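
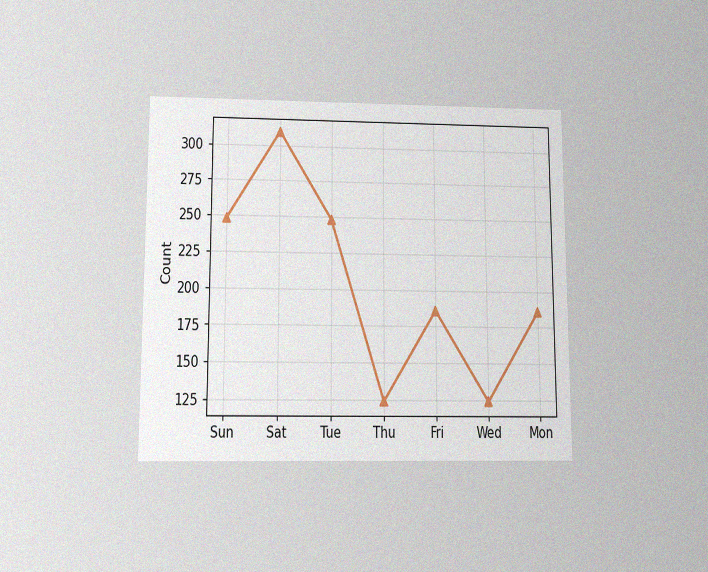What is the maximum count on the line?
310

The chart is viewed slightly from below, with some photo noise. The highest point is at Sat, and reading across to the y-axis gives 310.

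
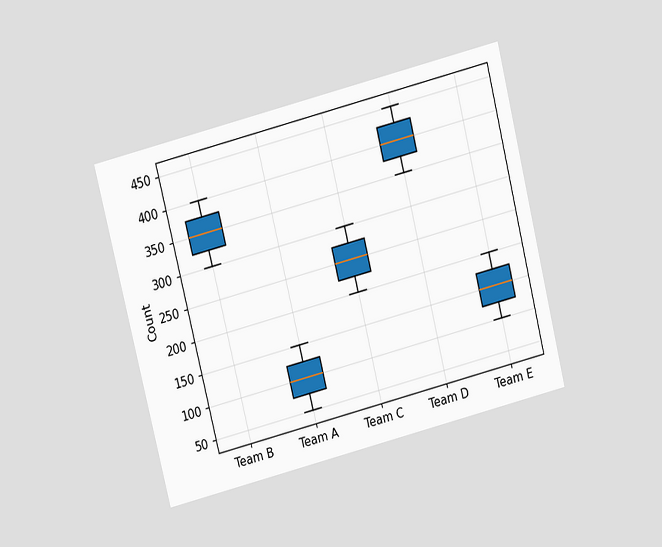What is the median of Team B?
The chart is tilted about 14° counter-clockwise and viewed slightly from above. The median line in the Team B box sits at 350.

350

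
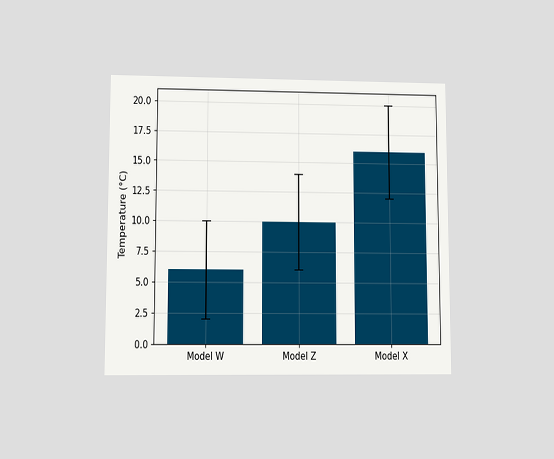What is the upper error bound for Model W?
The chart is viewed at a slight angle. The Model W bar's upper whisker reaches 10°C.

10°C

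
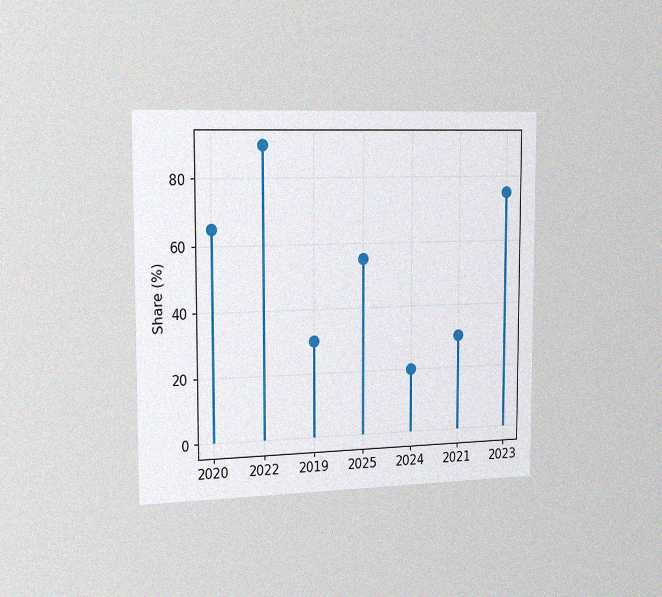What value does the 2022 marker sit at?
90%

The chart is viewed slightly from the left, with some photo noise. The 2022 marker sits at 90%.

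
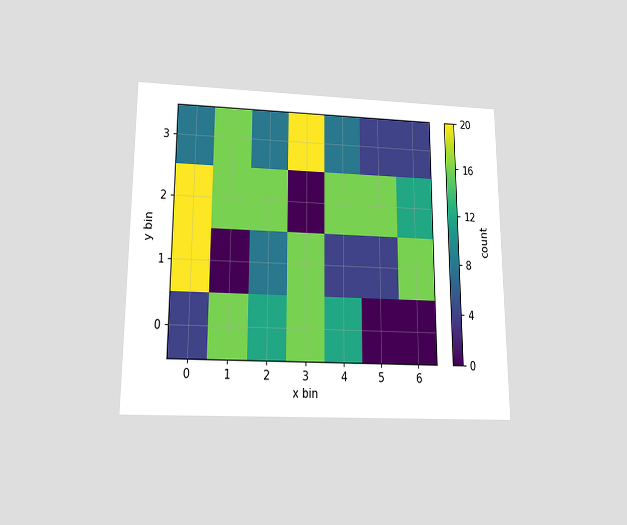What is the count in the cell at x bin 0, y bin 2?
The chart is viewed slightly from below. Matching the cell (0, 2) against the colorbar gives 20.

20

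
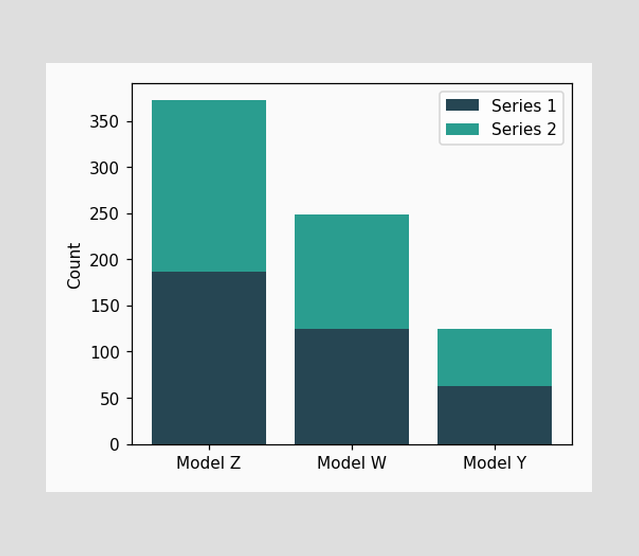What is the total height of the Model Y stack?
The Model Y stack's top reaches 124 on the y-axis.

124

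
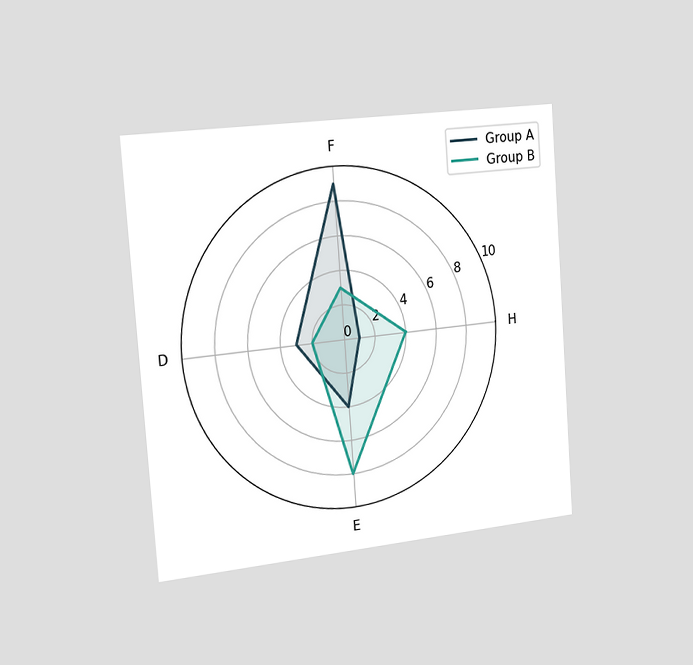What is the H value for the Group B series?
The chart is tilted about 4° counter-clockwise and viewed slightly from the left. On the H axis, Group B reaches 4.

4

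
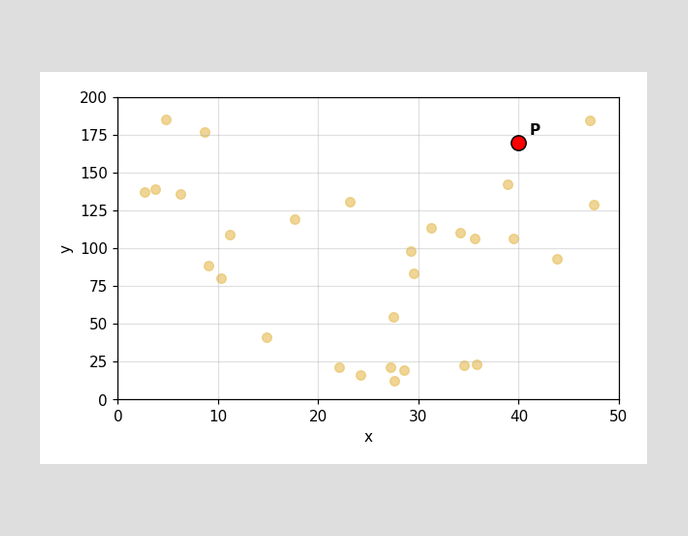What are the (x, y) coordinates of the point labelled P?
(40, 170)

Following the gridlines from P to each axis, P sits at (40, 170).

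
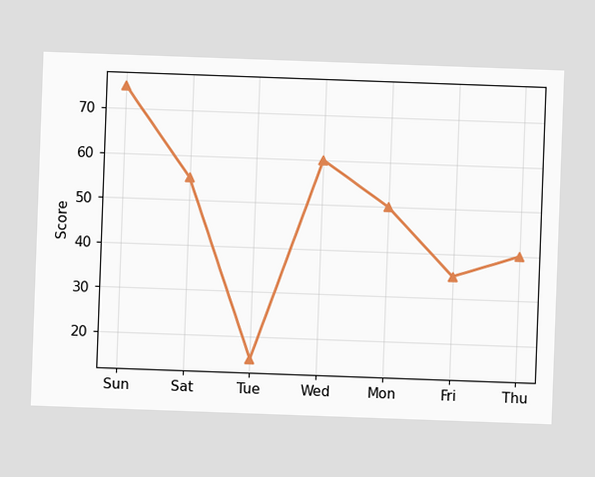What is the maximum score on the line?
75

The chart is tilted about 2° clockwise. The highest point is at Sun, and reading across to the y-axis gives 75.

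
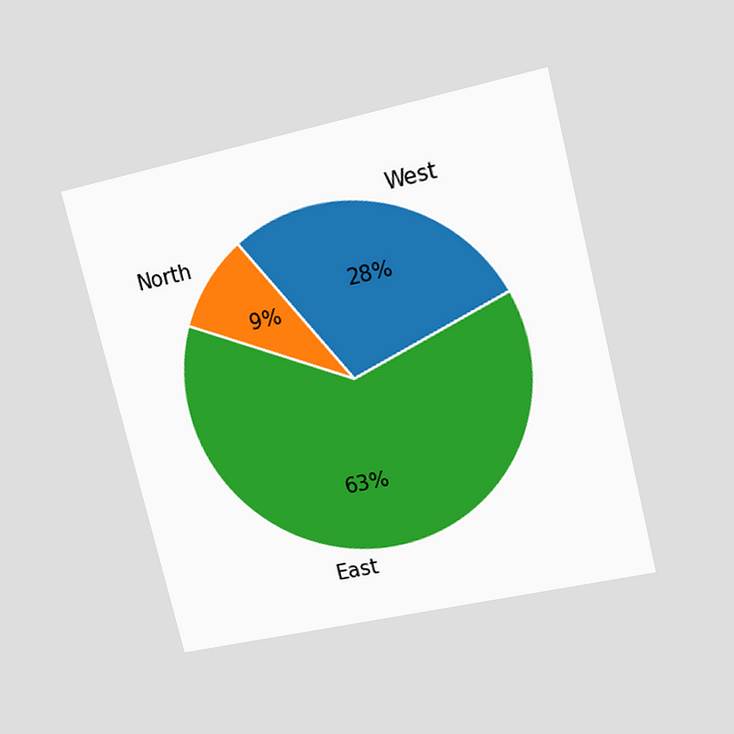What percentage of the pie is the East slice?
63%

The chart is tilted about 14° counter-clockwise and viewed at a slight angle. The East slice takes up 63% of the pie.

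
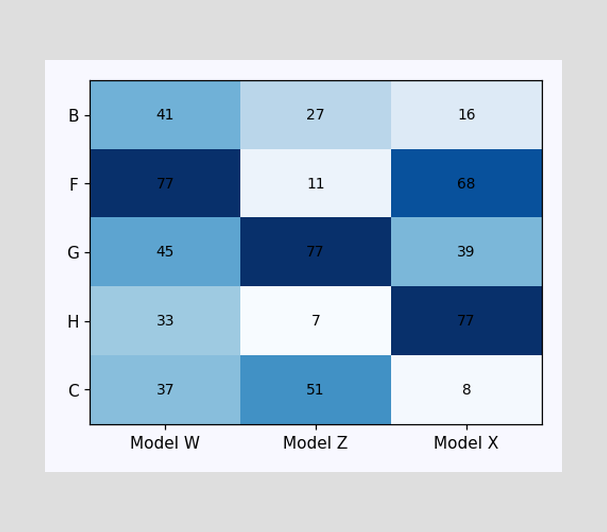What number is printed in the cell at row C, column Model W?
37

The (C, Model W) cell reads 37.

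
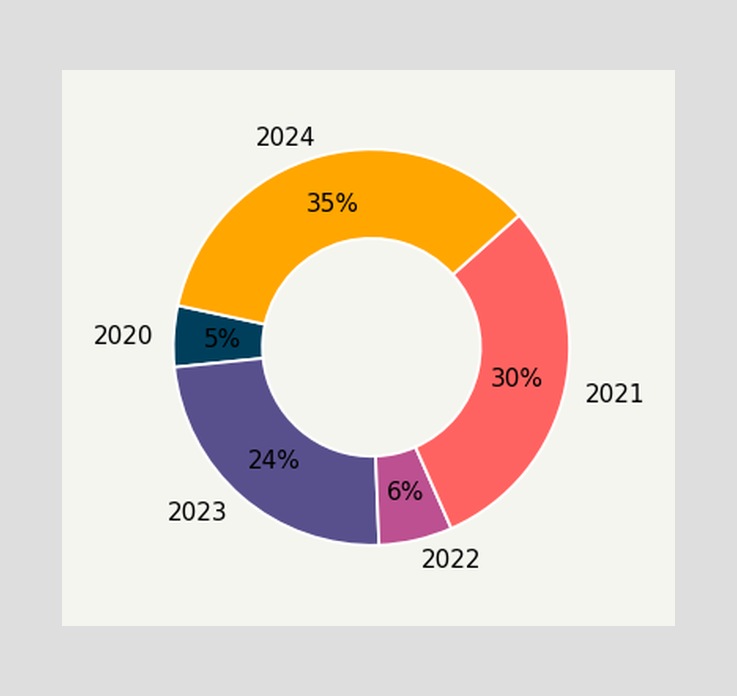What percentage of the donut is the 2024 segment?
The 2024 segment takes up 35% of the ring.

35%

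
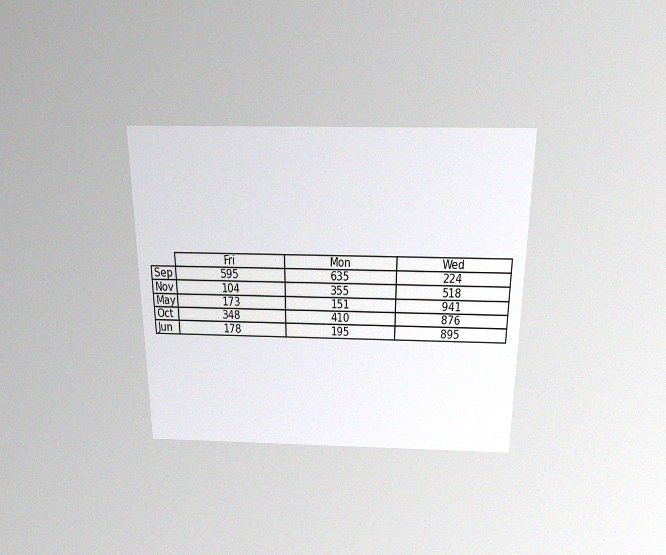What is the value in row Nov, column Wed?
The chart is viewed slightly from above, with some photo noise. The (Nov, Wed) cell reads 518.

518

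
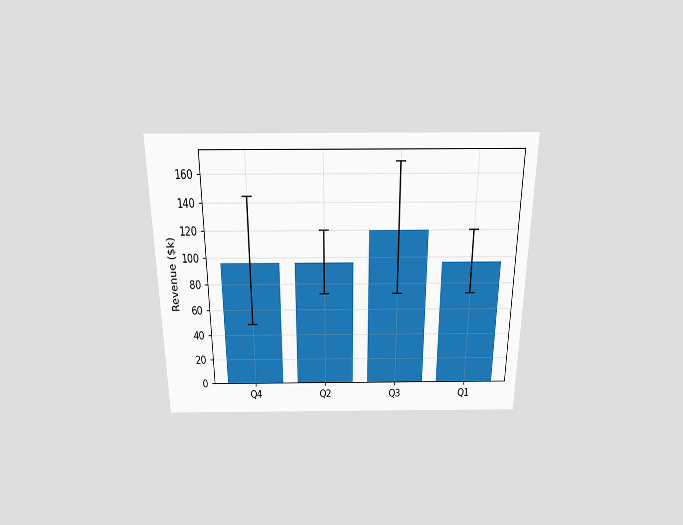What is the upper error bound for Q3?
$168k

The chart is viewed slightly from above. The Q3 bar's upper whisker reaches $168k.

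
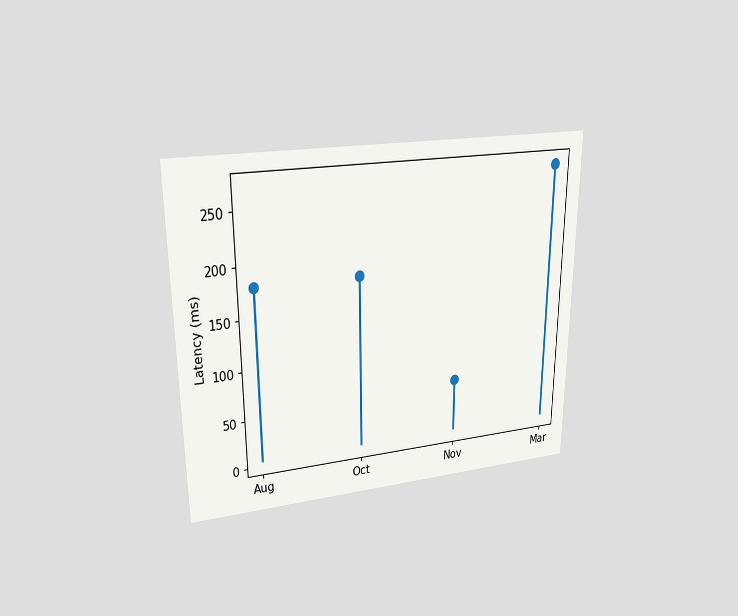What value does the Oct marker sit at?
180ms

The chart is viewed at a slight angle. The Oct marker sits at 180ms.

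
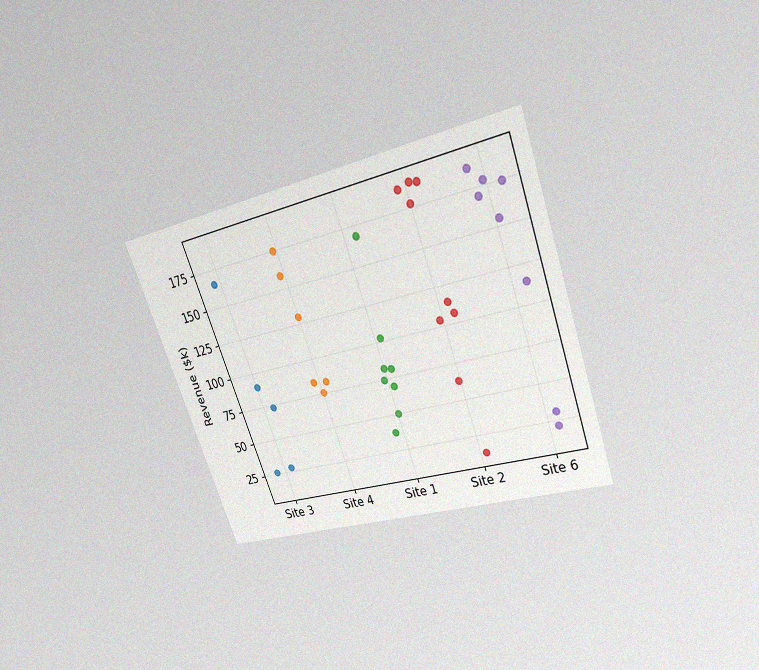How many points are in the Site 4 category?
6

The chart is tilted about 20° counter-clockwise and viewed slightly from above, with some photo noise. Counting the markers in the Site 4 column gives 6.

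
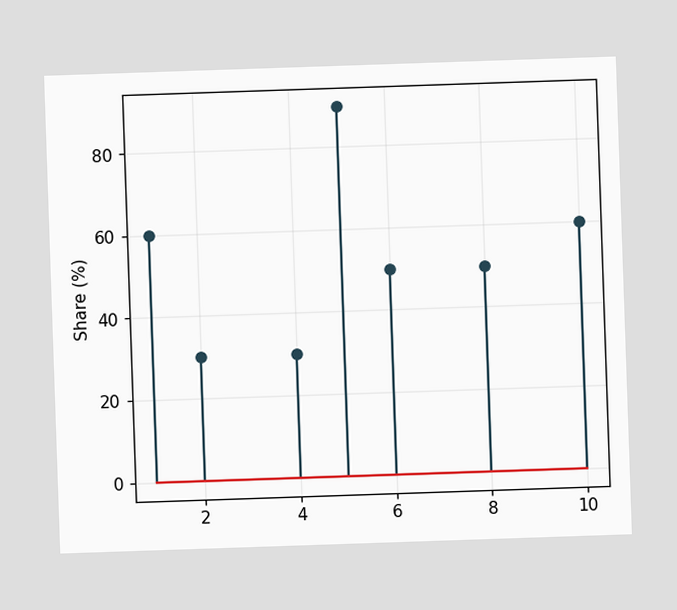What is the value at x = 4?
The stem at x=4 reaches 30%.

30%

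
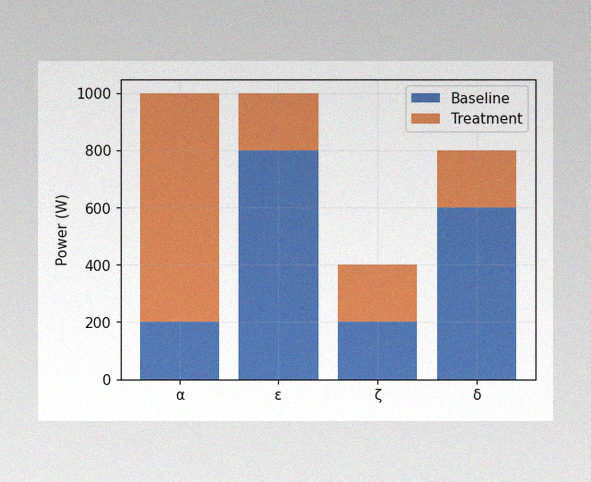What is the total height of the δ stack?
800W

The image has some photo noise and uneven lighting. The δ stack's top reaches 800W on the y-axis.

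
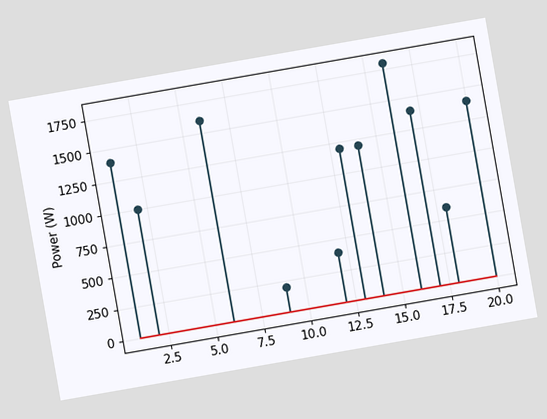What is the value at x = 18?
600W

The chart is tilted about 10° counter-clockwise. The stem at x=18 reaches 600W.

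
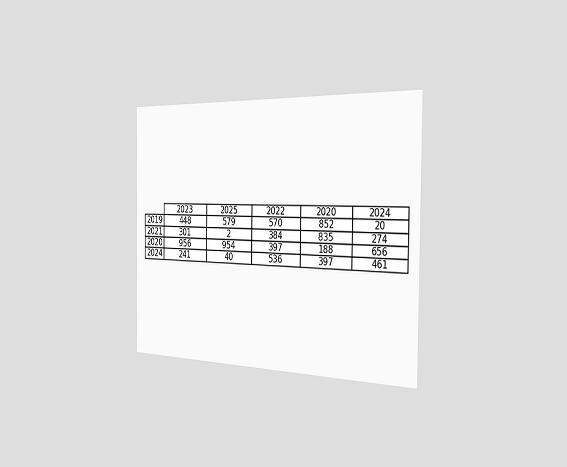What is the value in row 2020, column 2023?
956

The chart is viewed slightly from the right. The (2020, 2023) cell reads 956.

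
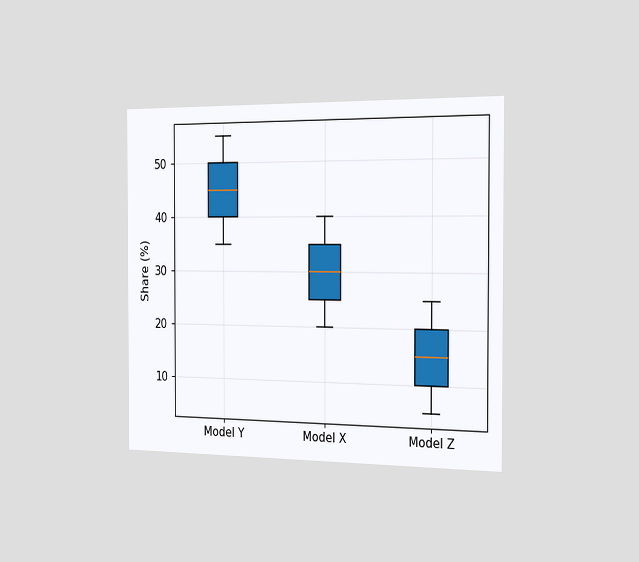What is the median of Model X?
30%

The chart is viewed slightly from the right. The median line in the Model X box sits at 30%.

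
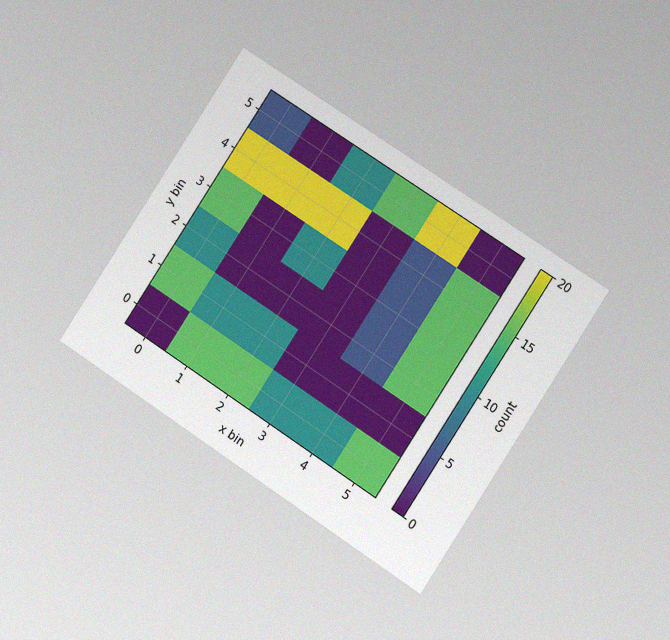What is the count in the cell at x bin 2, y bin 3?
The chart is tilted about 33° clockwise and viewed at a slight angle, with some photo noise. Matching the cell (2, 3) against the colorbar gives 10.

10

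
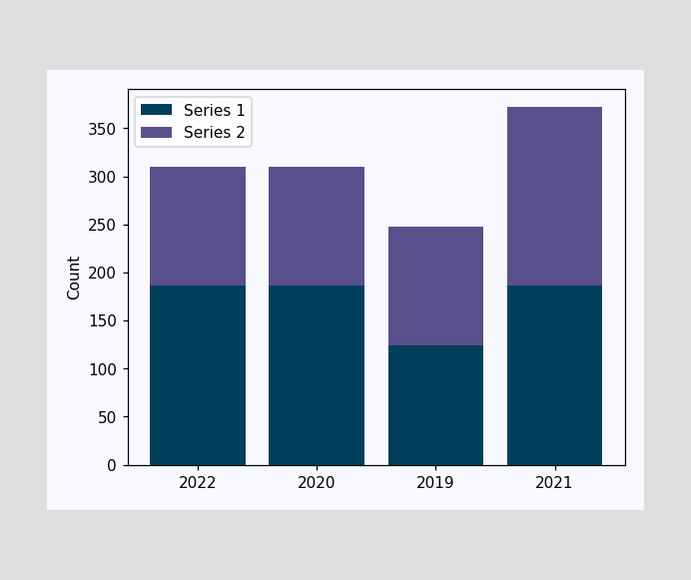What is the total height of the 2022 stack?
310

The 2022 stack's top reaches 310 on the y-axis.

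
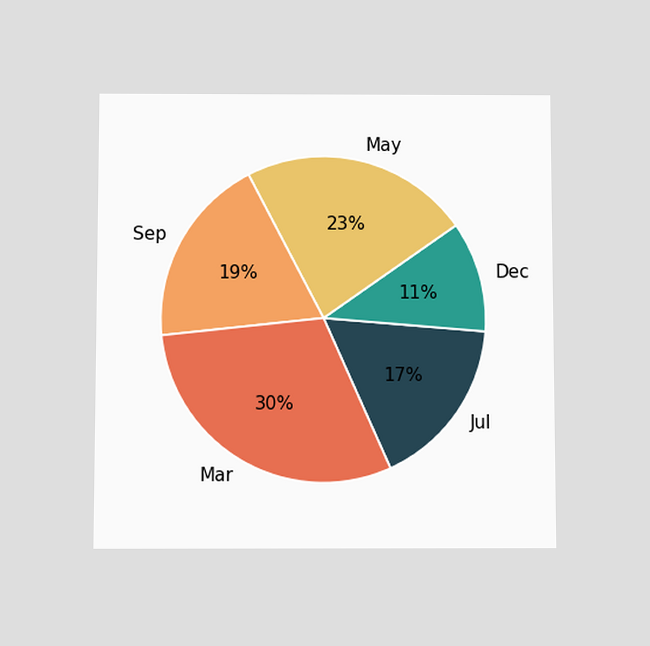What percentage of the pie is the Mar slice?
The chart is viewed slightly from below. The Mar slice takes up 30% of the pie.

30%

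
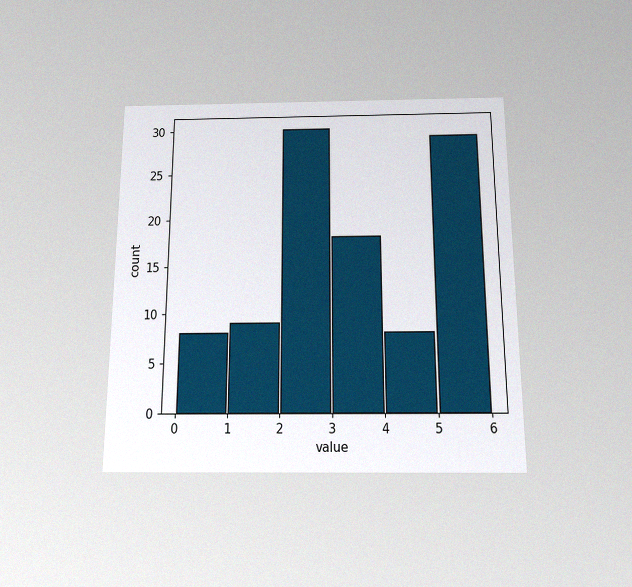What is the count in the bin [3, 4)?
18

The chart is viewed slightly from below, with some photo noise. The [3, 4) bin has height 18.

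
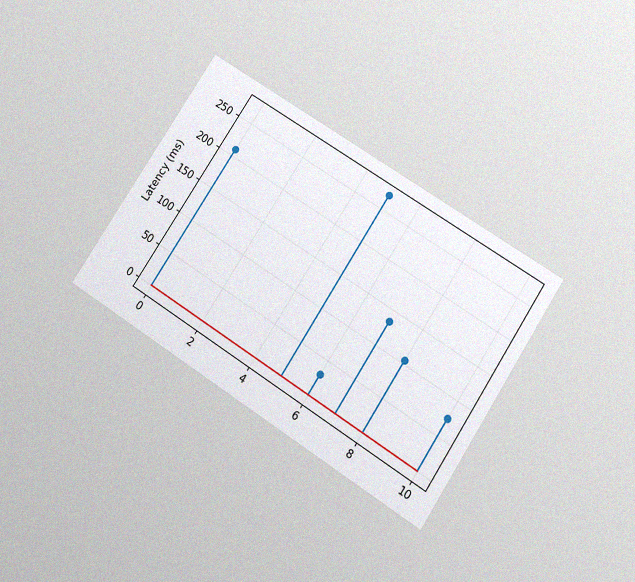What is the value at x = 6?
30ms

The chart is tilted about 33° clockwise and viewed slightly from below, with some photo noise. The stem at x=6 reaches 30ms.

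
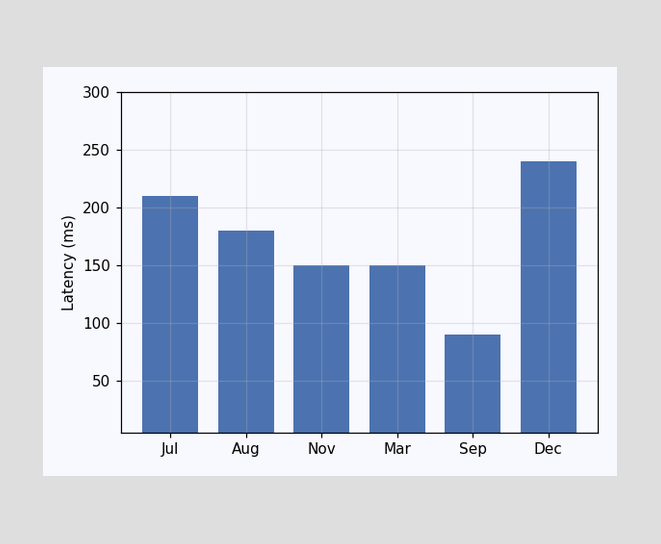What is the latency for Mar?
Reading along the chart's y-axis, the Mar bar reaches 150ms.

150ms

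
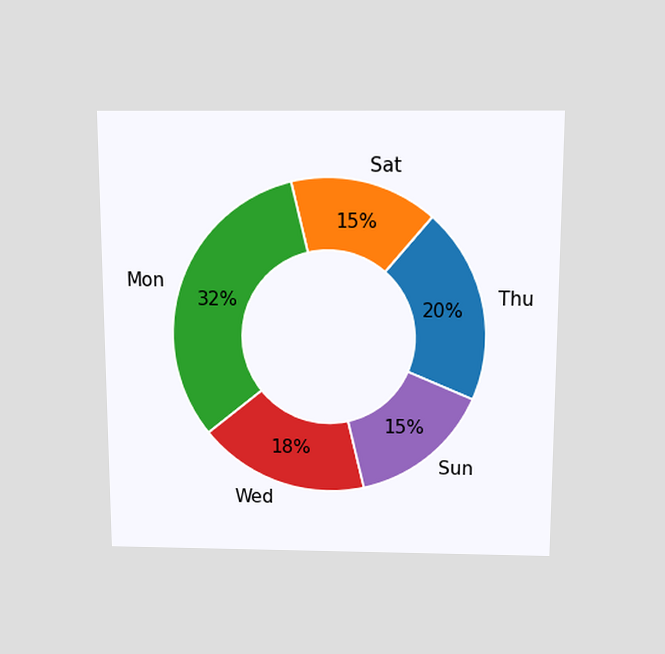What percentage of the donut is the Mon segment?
32%

The chart is viewed slightly from above. The Mon segment takes up 32% of the ring.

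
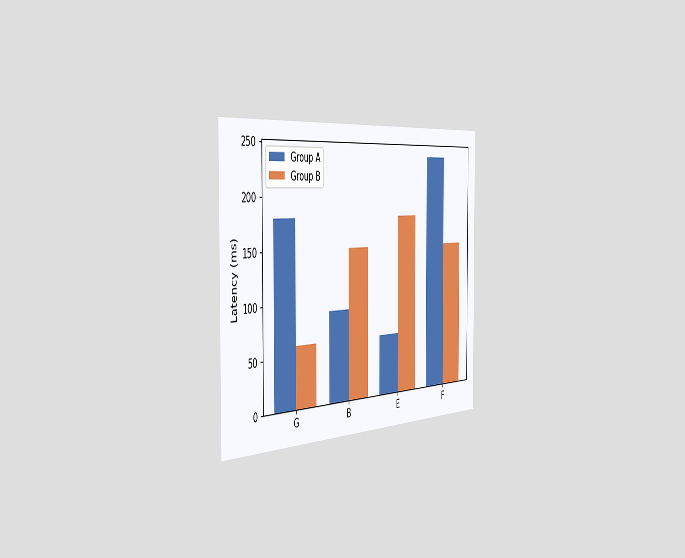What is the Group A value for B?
90ms

The chart is viewed slightly from the left. The Group A bar at B reaches 90ms on the y-axis.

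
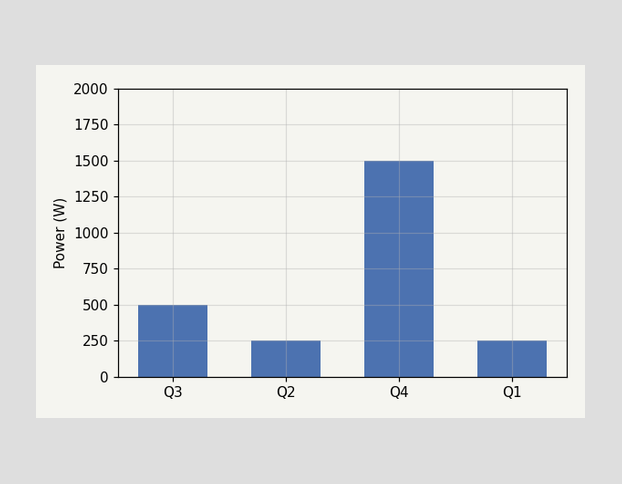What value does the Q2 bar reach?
Reading along the chart's y-axis, the Q2 bar reaches 250W.

250W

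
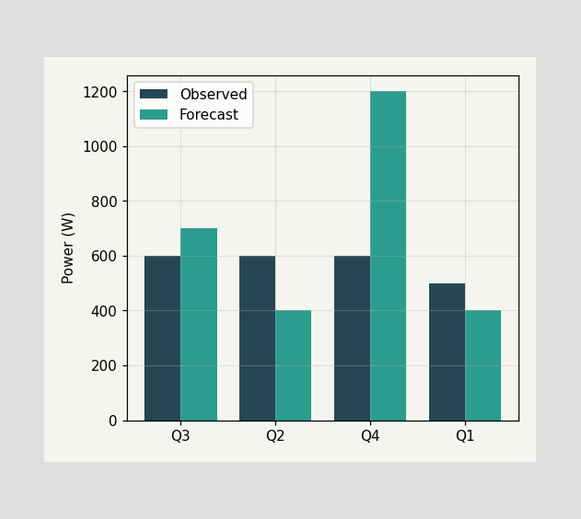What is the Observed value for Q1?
500W

The Observed bar at Q1 reaches 500W on the y-axis.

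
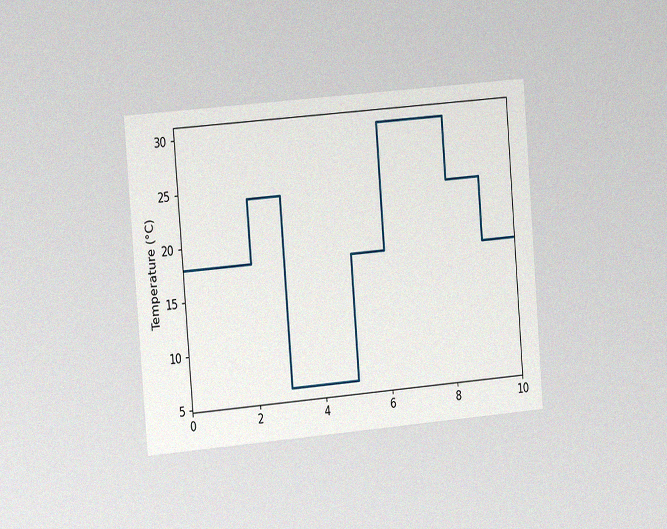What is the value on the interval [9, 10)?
18°C

The chart is tilted about 5° counter-clockwise and viewed slightly from the left, with some photo noise. On [9, 10) the step sits at 18°C.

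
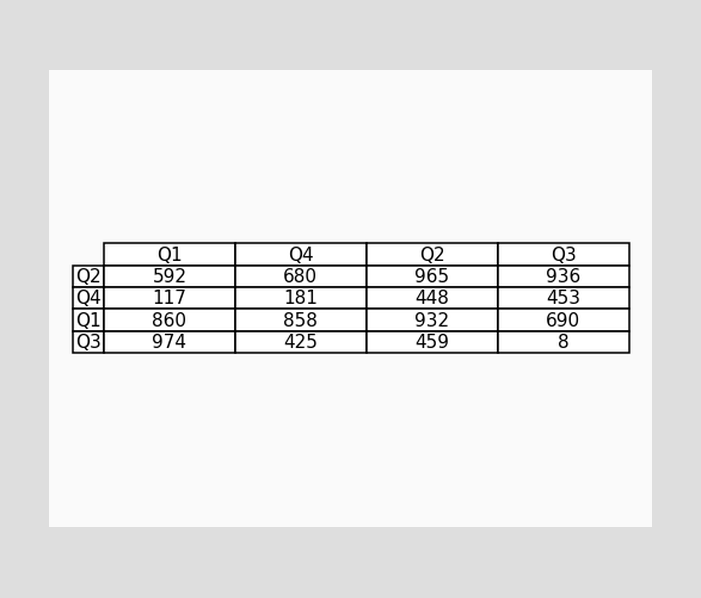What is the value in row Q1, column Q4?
The (Q1, Q4) cell reads 858.

858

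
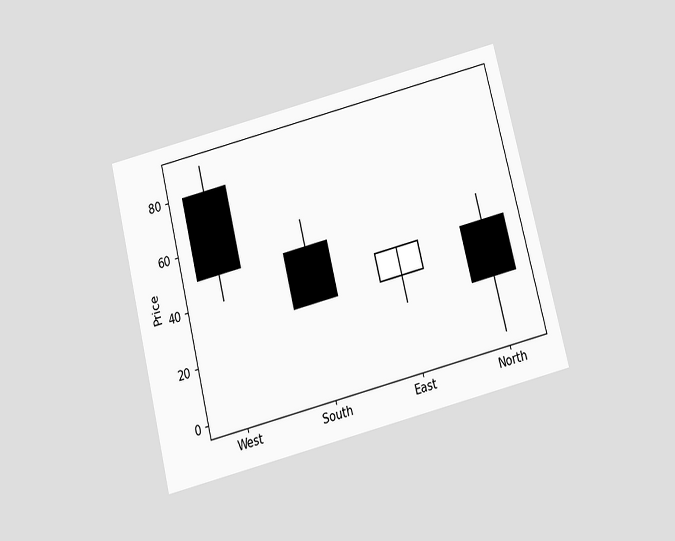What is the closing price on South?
30

The chart is tilted about 14° counter-clockwise and viewed slightly from below. The South candle closes at 30.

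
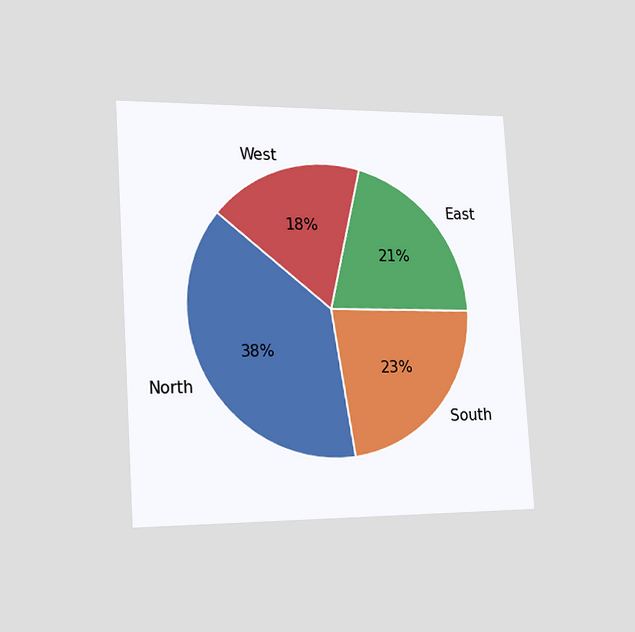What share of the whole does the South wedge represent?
23%

The chart is tilted about 4° counter-clockwise and viewed slightly from the left. The South slice takes up 23% of the pie.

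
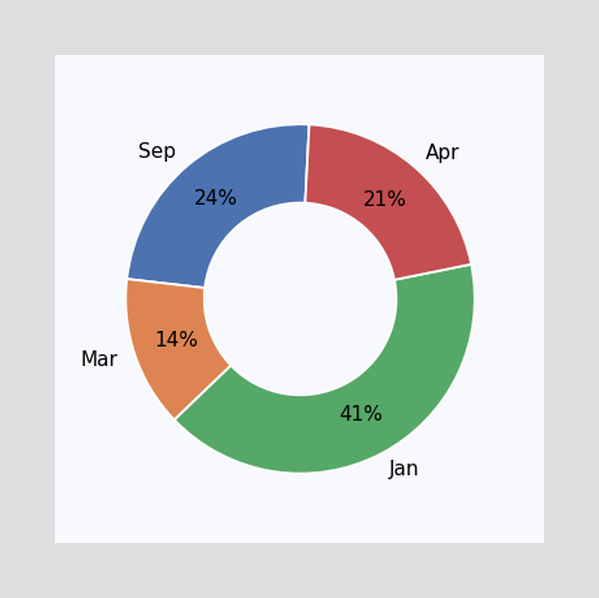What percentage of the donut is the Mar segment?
14%

The Mar segment takes up 14% of the ring.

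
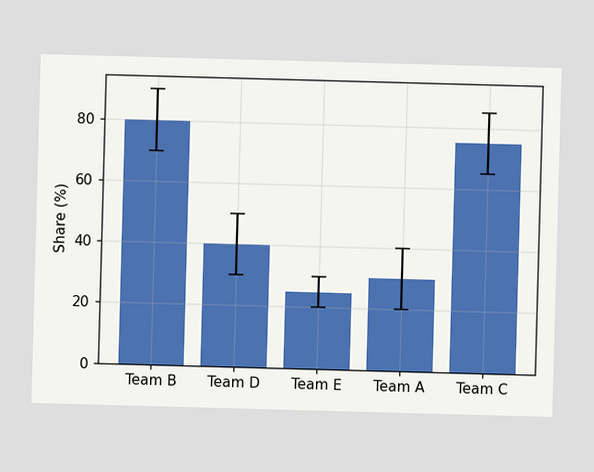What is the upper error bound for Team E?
The Team E bar's upper whisker reaches 30%.

30%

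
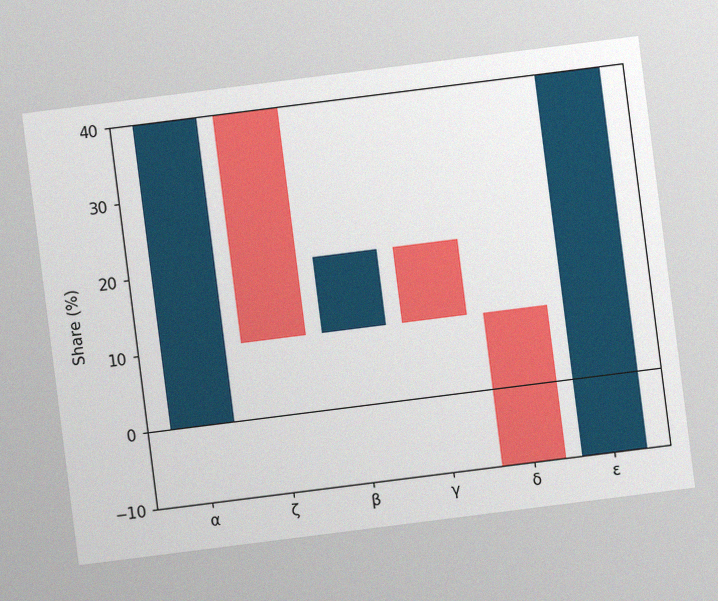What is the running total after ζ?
10%

The chart is tilted about 7° counter-clockwise, with some photo noise. After ζ the running total reaches 10%.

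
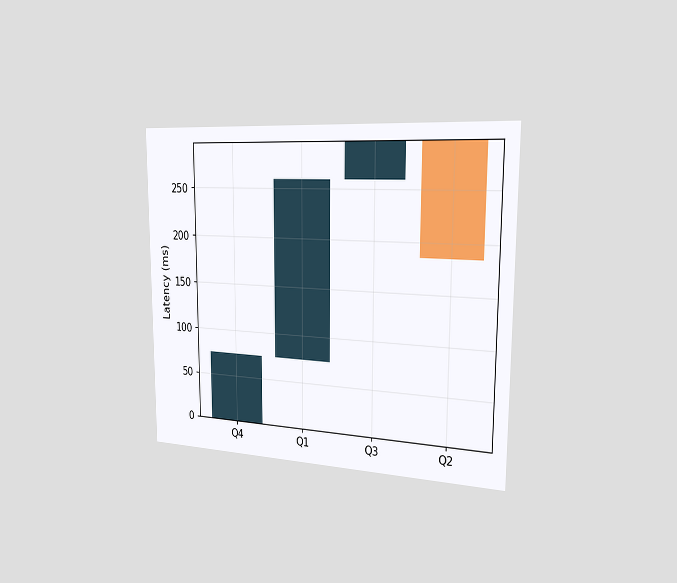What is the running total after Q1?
259ms

The chart is viewed slightly from the right. After Q1 the running total reaches 259ms.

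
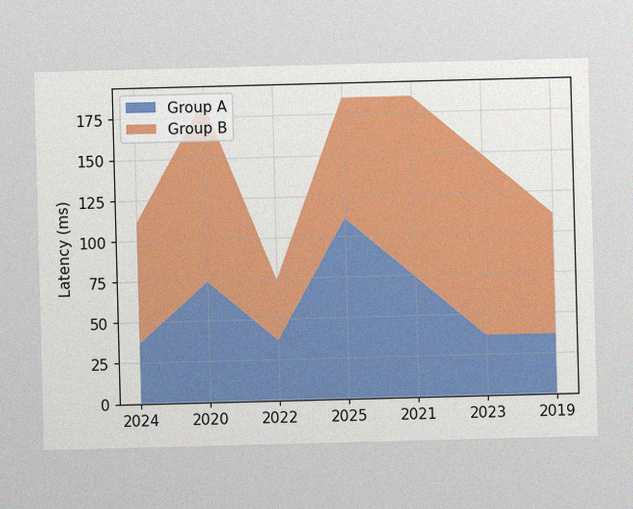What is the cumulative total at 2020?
185ms

The image has some photo noise and uneven lighting. The stacked total at 2020 reaches 185ms.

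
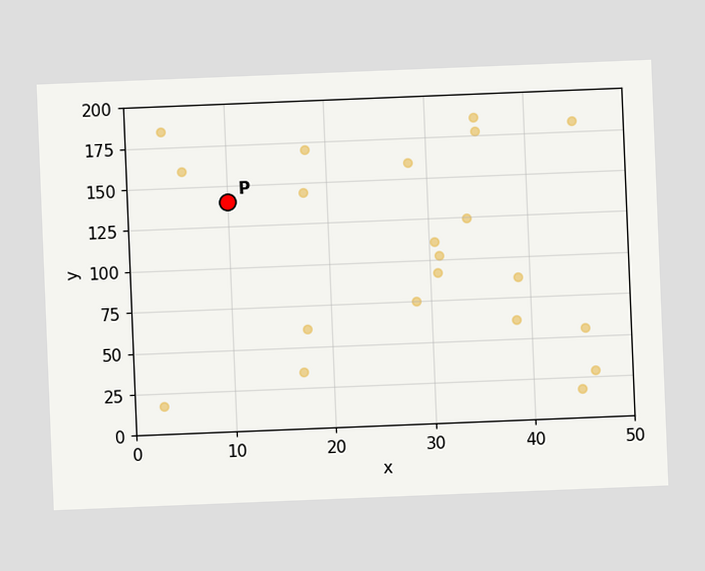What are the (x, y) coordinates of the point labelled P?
(10, 140)

The chart is tilted about 2° counter-clockwise. Following the gridlines from P to each axis, P sits at (10, 140).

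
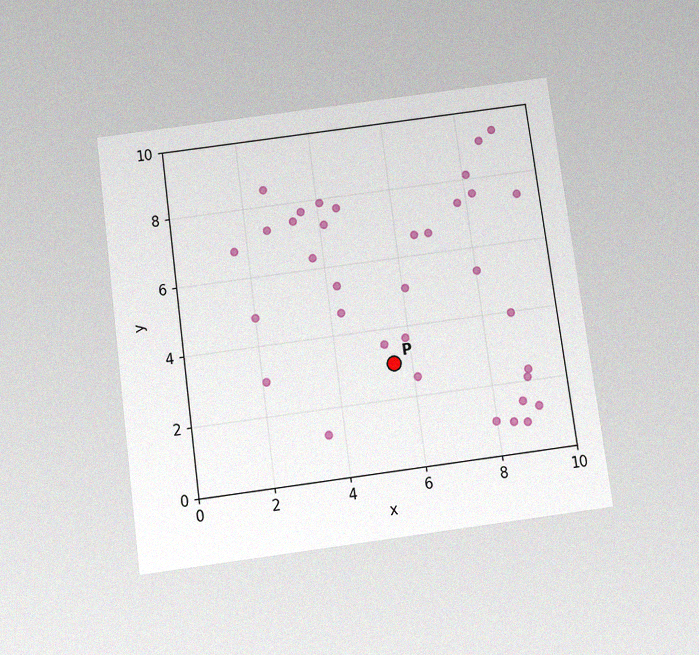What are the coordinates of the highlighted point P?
(5.5, 3)

The chart is tilted about 8° counter-clockwise and viewed slightly from below, with some photo noise. Following the gridlines from P to each axis, P sits at (5.5, 3).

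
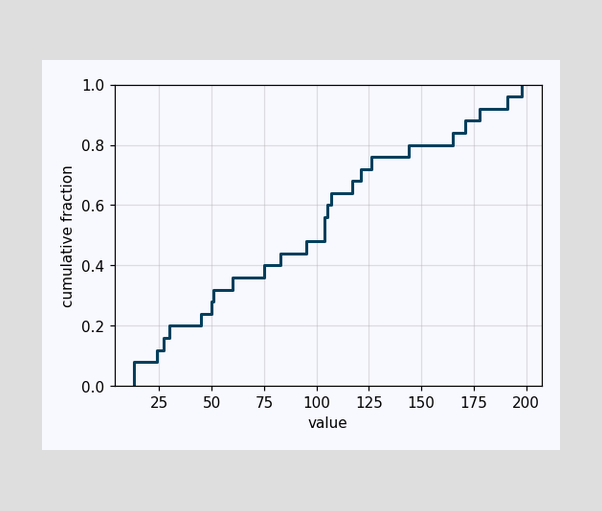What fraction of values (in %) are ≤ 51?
32%

At x=51 the ECDF step is at 32%.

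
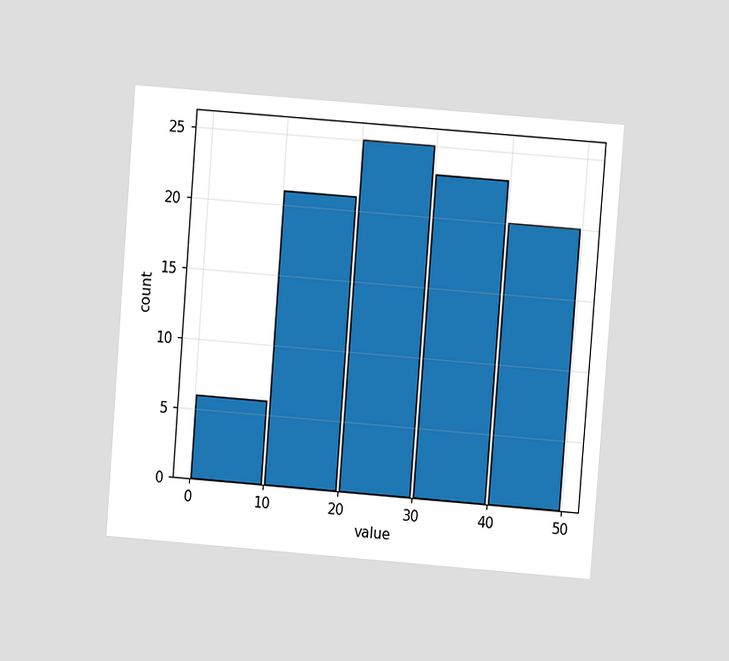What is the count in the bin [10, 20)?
21

The chart is tilted about 4° clockwise and viewed at a slight angle. The [10, 20) bin has height 21.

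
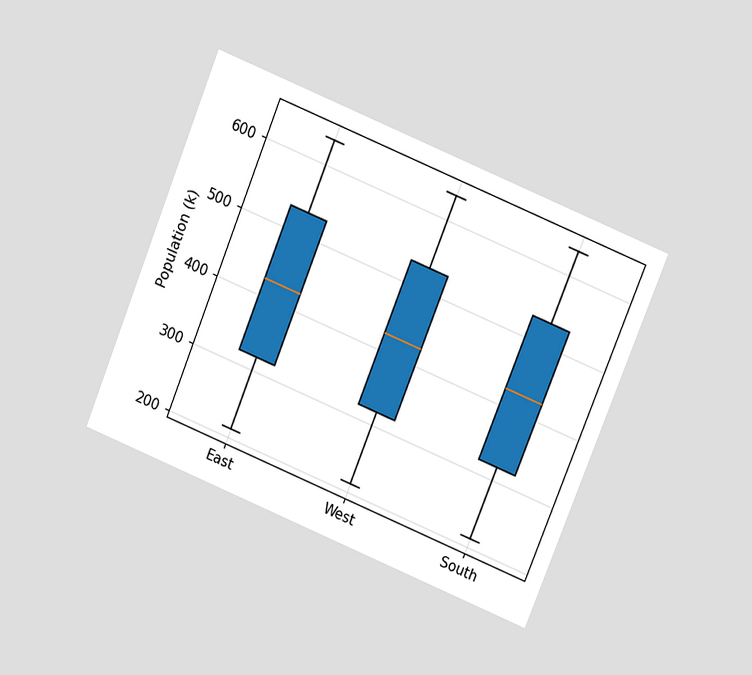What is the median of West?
424k

The chart is tilted about 22° clockwise and viewed at a slight angle. The median line in the West box sits at 424k.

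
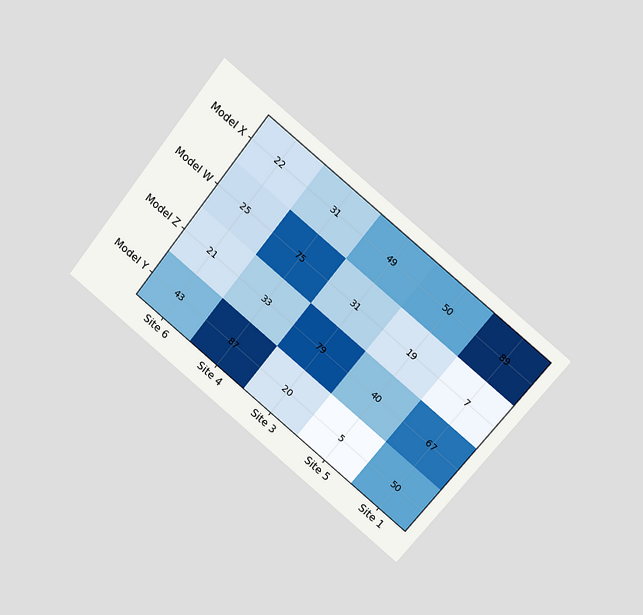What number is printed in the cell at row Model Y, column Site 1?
The chart is tilted about 38° clockwise and viewed at a slight angle. The (Model Y, Site 1) cell reads 50.

50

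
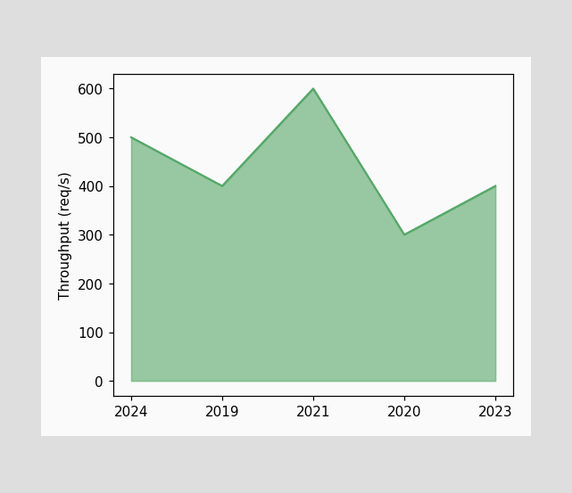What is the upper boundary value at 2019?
400req/s

At 2019 the upper boundary is at 400req/s.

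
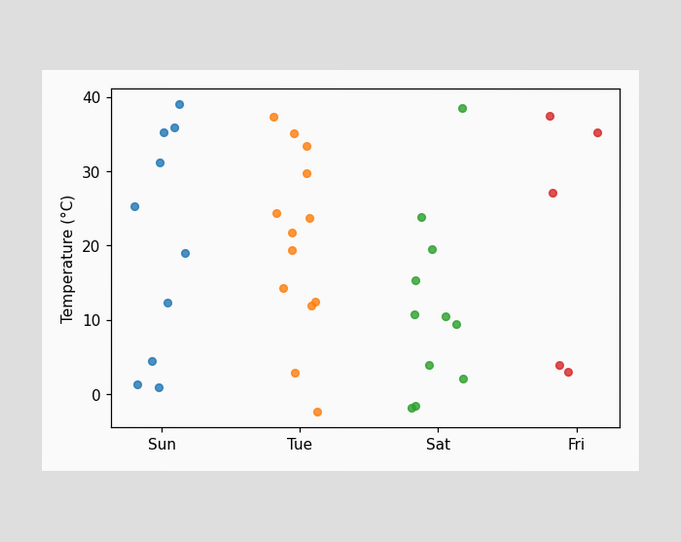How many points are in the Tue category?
13

Counting the markers in the Tue column gives 13.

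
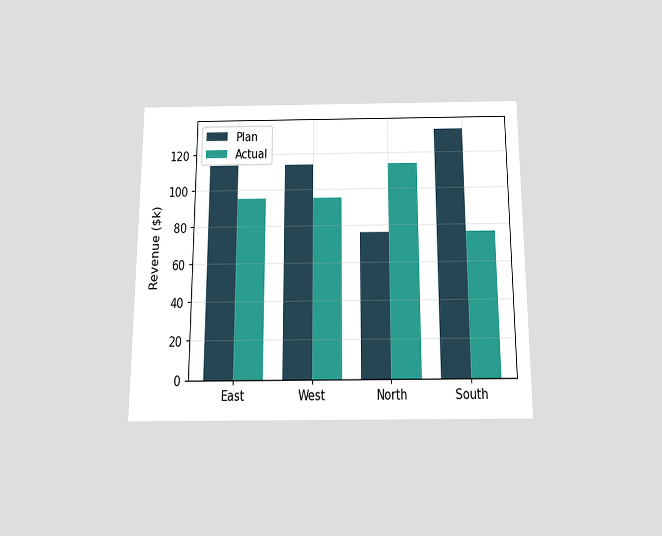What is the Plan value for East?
$114k

The chart is viewed slightly from below. The Plan bar at East reaches $114k on the y-axis.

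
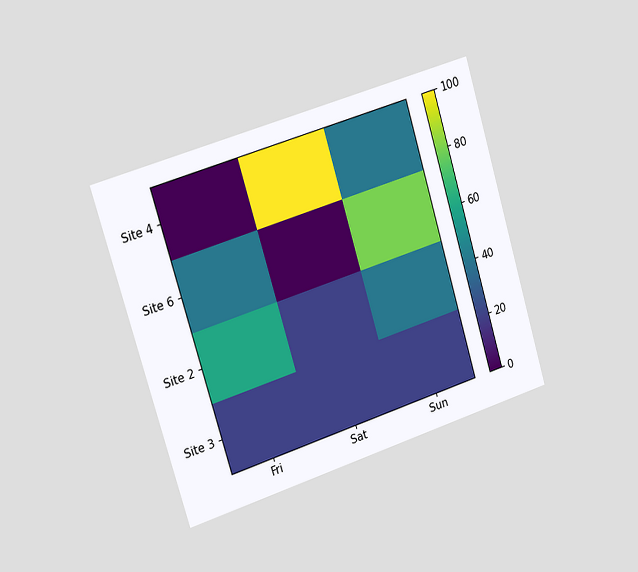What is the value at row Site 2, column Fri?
60

The chart is tilted about 17° counter-clockwise and viewed slightly from the left. Matching cell (Site 2, Fri) against the colorbar gives 60.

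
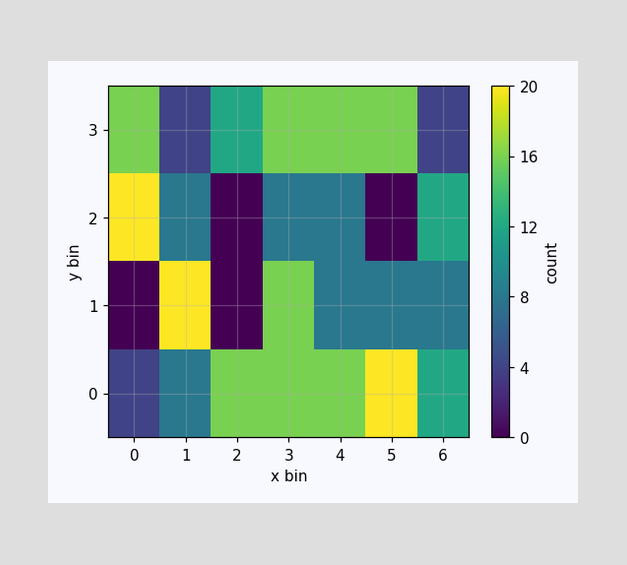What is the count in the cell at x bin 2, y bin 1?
Matching the cell (2, 1) against the colorbar gives 0.

0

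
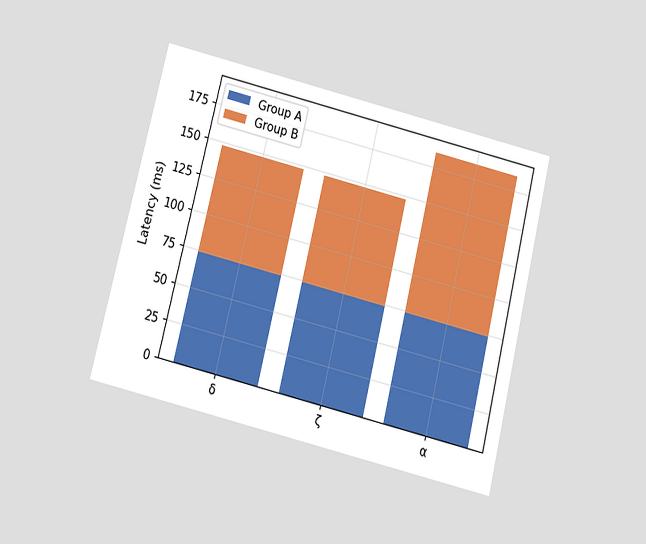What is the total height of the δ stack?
148ms

The chart is tilted about 14° clockwise and viewed slightly from below. The δ stack's top reaches 148ms on the y-axis.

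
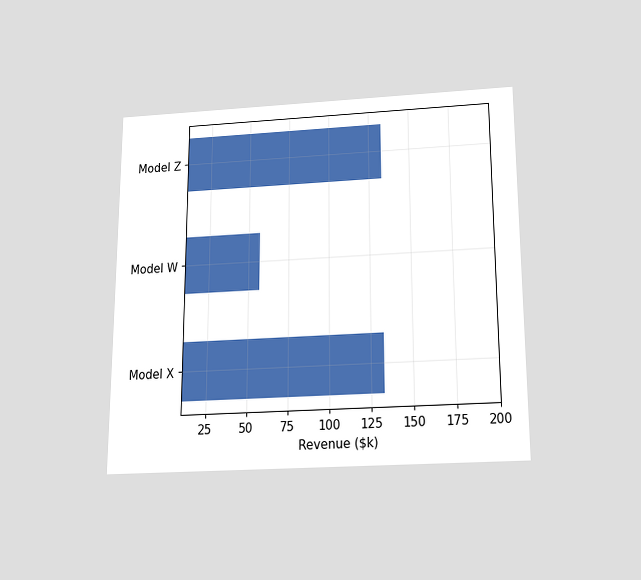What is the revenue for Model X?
The chart is viewed slightly from below. Reading along the chart's x-axis, the Model X bar reaches $133k.

$133k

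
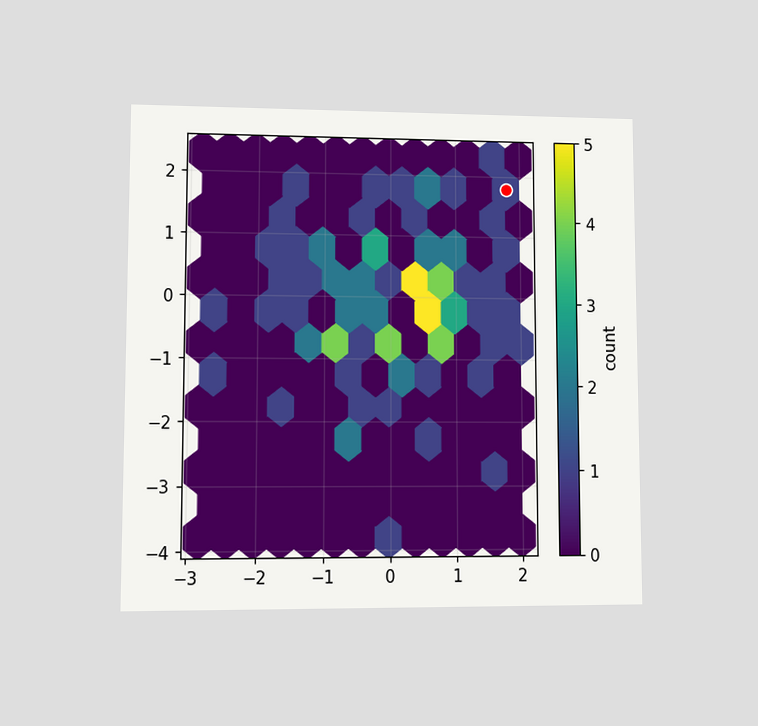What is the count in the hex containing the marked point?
1

The chart is viewed at a slight angle. The marked hex reads 1 on the colorbar.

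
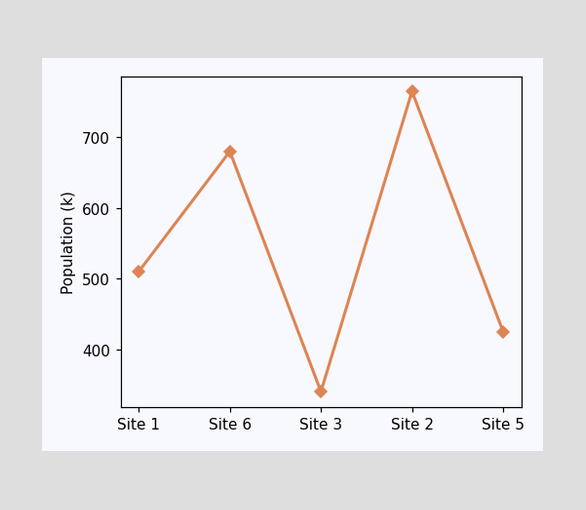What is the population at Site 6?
At Site 6, the line is at 680k.

680k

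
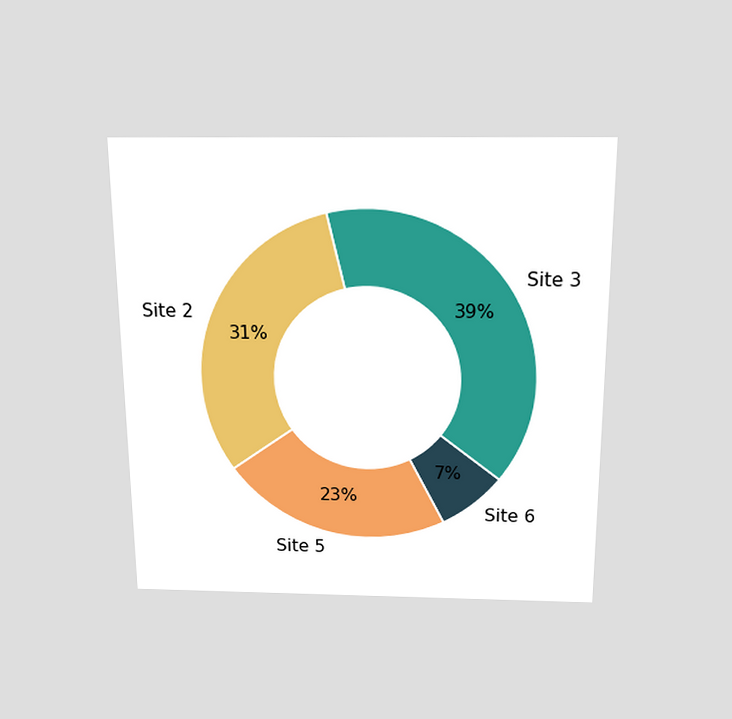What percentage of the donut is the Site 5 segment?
23%

The chart is viewed slightly from above. The Site 5 segment takes up 23% of the ring.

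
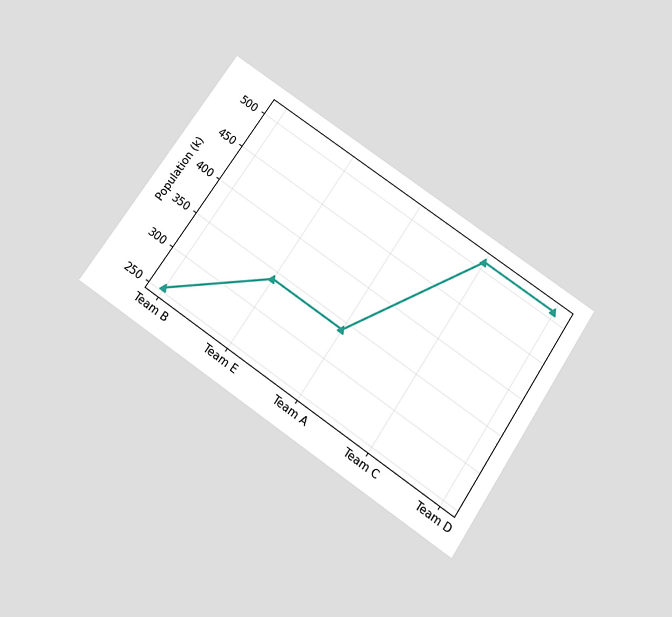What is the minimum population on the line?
The chart is tilted about 34° clockwise and viewed slightly from below. The lowest point is at Team B, and reading across to the y-axis gives 255k.

255k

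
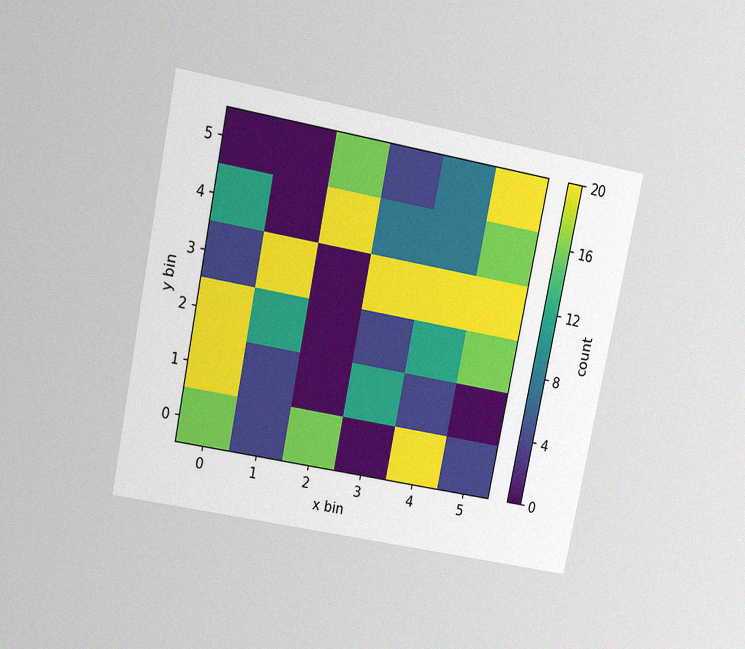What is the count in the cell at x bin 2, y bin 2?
0

The chart is tilted about 11° clockwise and viewed slightly from above, with some photo noise. Matching the cell (2, 2) against the colorbar gives 0.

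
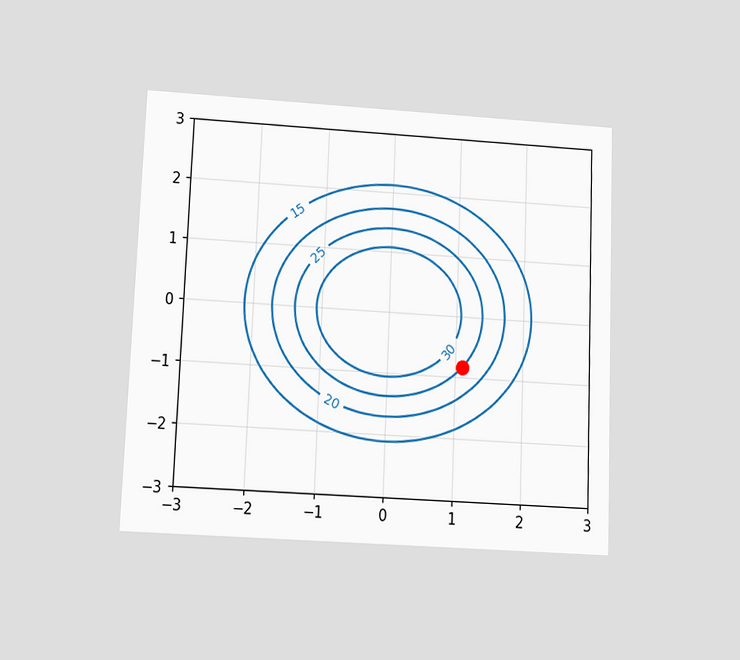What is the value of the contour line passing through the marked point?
The chart is tilted about 2° clockwise and viewed slightly from below. The marked point sits on the contour labelled 25.

25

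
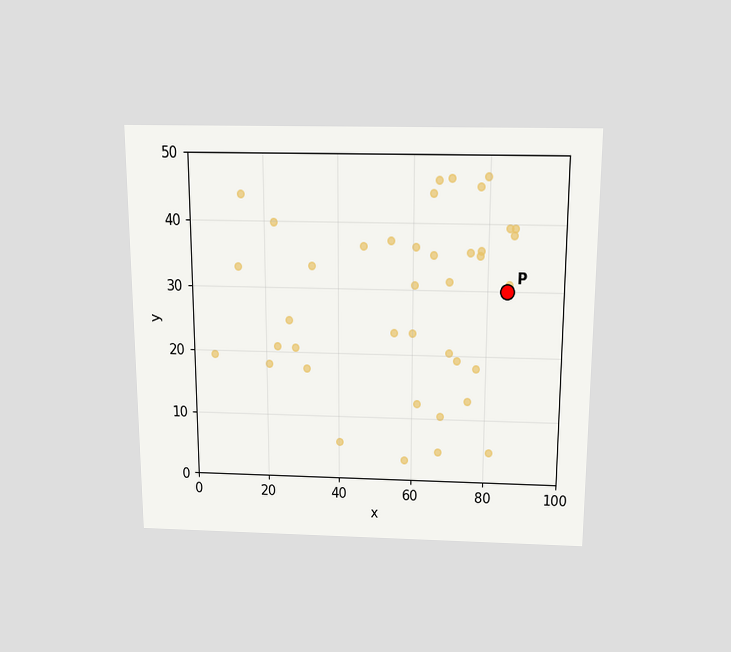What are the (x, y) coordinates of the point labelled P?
The chart is viewed slightly from above. Following the gridlines from P to each axis, P sits at (85, 30).

(85, 30)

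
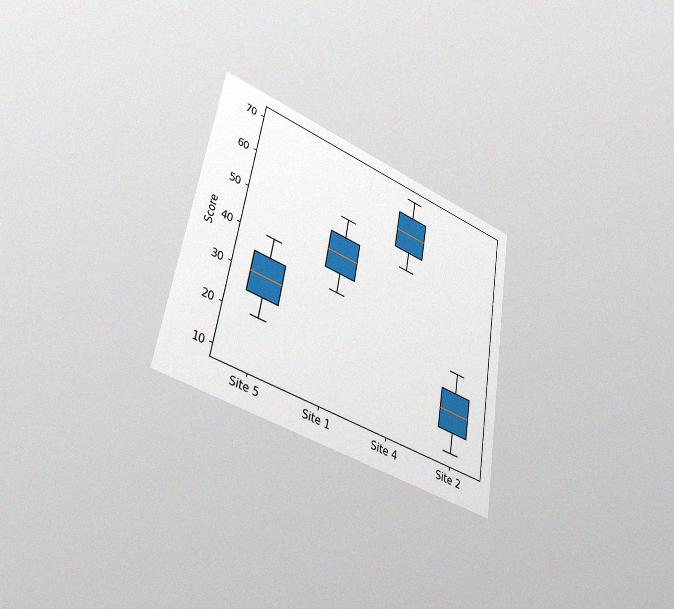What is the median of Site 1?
45

The chart is tilted about 10° clockwise and viewed at a slight angle, with some photo noise. The median line in the Site 1 box sits at 45.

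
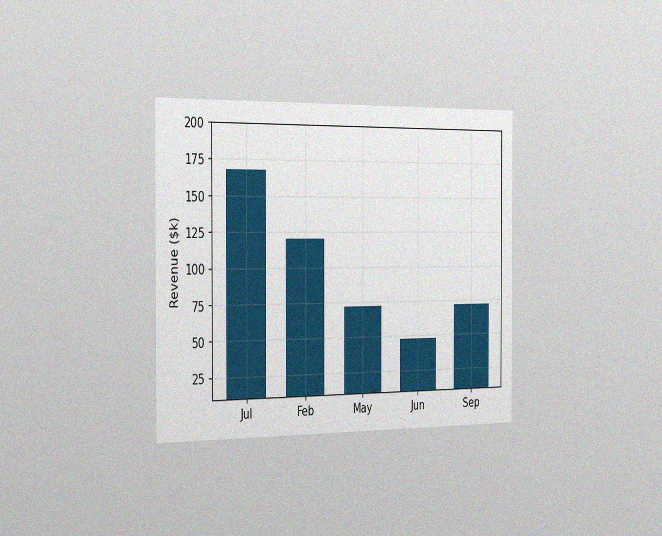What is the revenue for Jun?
The chart is viewed slightly from the left, with some photo noise. Reading along the chart's y-axis, the Jun bar reaches $48k.

$48k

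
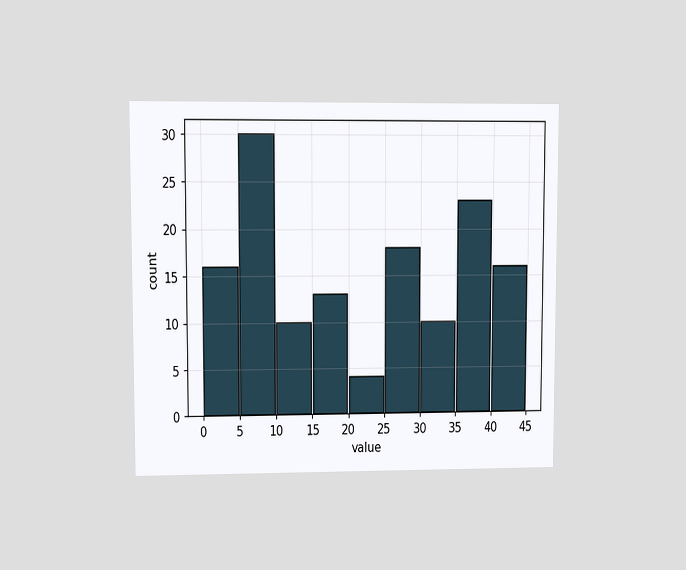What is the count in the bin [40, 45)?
16

The chart is viewed at a slight angle. The [40, 45) bin has height 16.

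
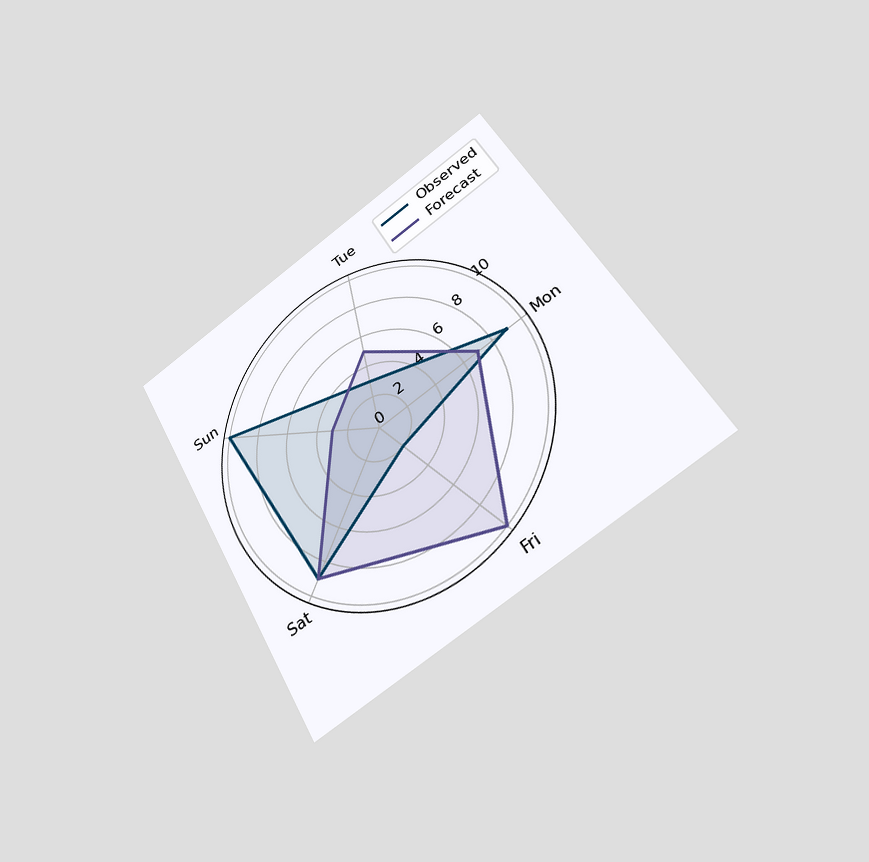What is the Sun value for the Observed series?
The chart is tilted about 30° counter-clockwise and viewed at a slight angle. On the Sun axis, Observed reaches 10.

10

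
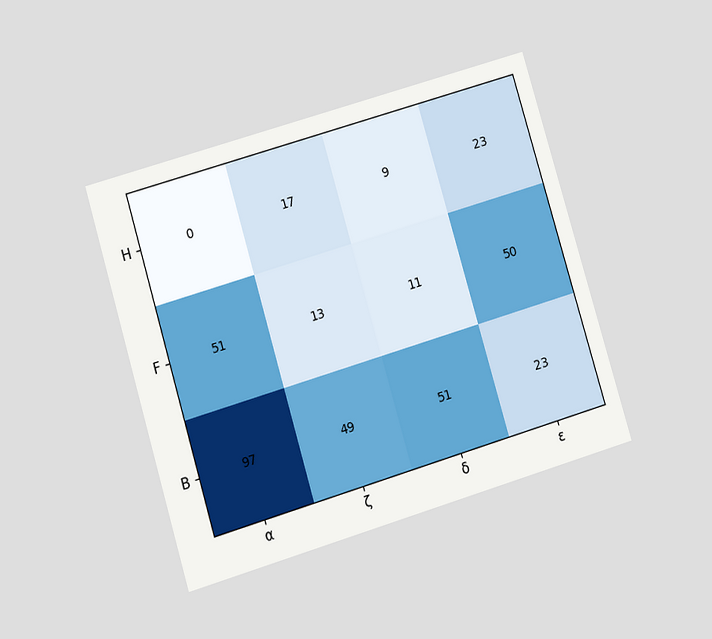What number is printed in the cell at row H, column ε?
The chart is tilted about 17° counter-clockwise and viewed at a slight angle. The (H, ε) cell reads 23.

23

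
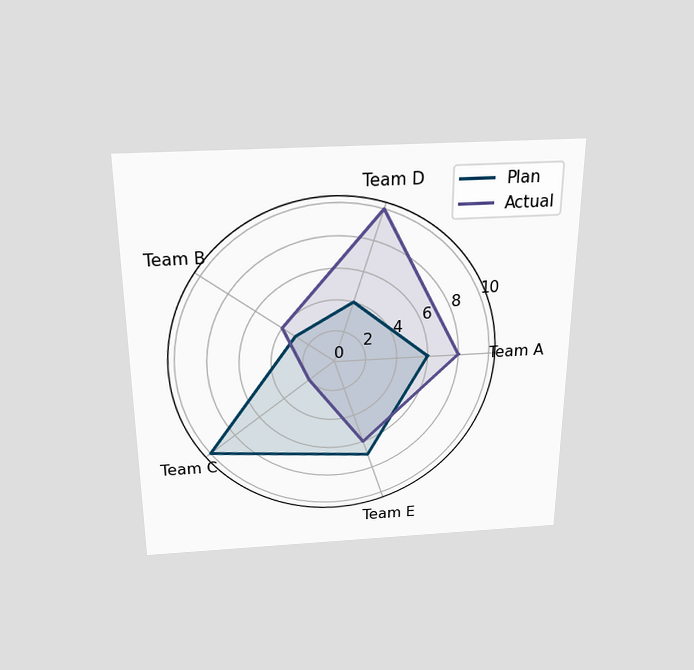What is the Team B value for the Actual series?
The chart is viewed slightly from above. On the Team B axis, Actual reaches 4.

4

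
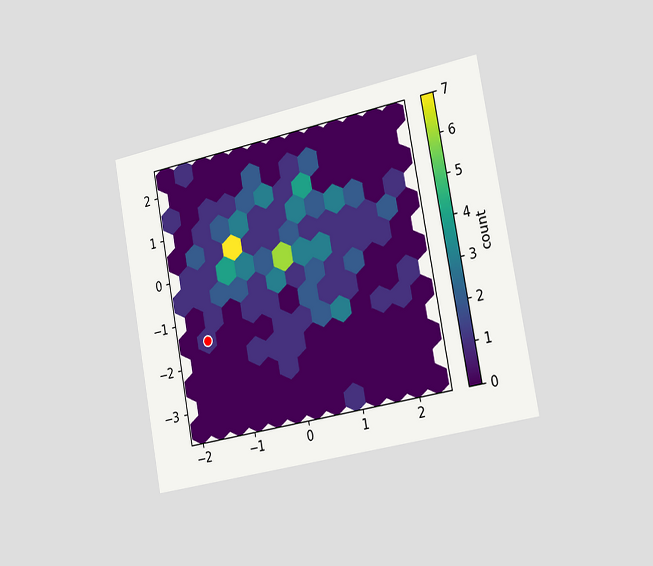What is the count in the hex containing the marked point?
1

The chart is tilted about 10° counter-clockwise and viewed slightly from the right. The marked hex reads 1 on the colorbar.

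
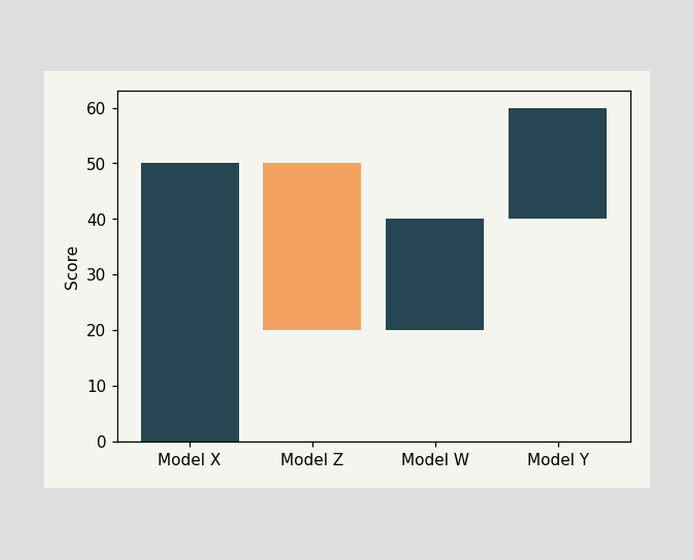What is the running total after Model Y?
After Model Y the running total reaches 60.

60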